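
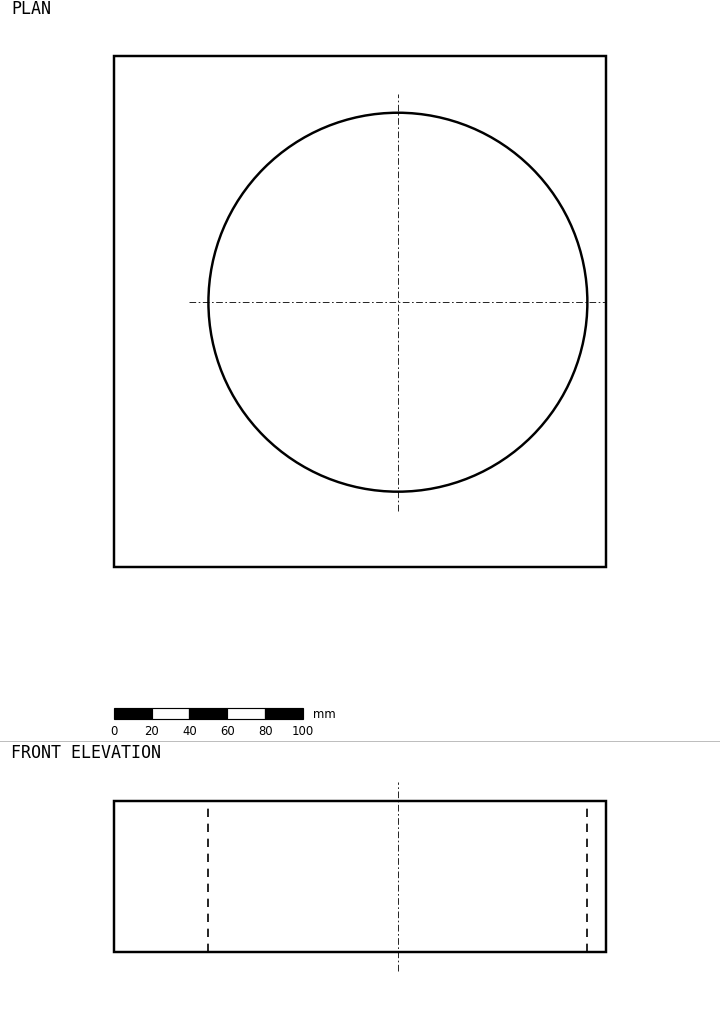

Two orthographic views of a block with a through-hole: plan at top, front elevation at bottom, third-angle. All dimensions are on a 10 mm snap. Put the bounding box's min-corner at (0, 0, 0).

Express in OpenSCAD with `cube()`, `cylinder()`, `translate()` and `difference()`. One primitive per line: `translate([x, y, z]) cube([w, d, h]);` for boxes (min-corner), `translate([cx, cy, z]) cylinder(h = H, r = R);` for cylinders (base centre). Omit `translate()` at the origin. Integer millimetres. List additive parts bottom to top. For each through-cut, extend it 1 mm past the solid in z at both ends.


difference() {
  cube([260, 270, 80]);
  translate([150, 140, -1]) cylinder(h = 82, r = 100);
}


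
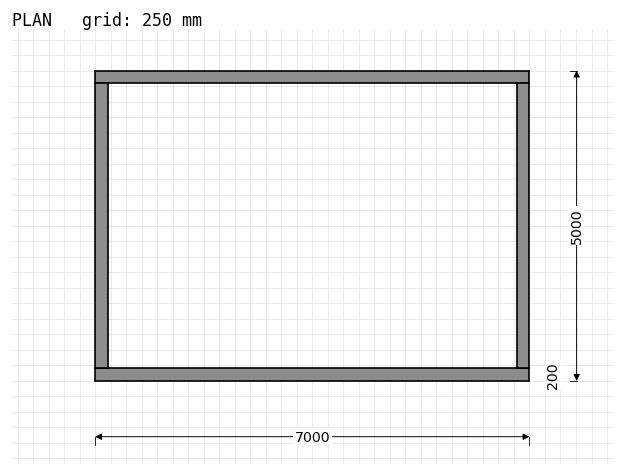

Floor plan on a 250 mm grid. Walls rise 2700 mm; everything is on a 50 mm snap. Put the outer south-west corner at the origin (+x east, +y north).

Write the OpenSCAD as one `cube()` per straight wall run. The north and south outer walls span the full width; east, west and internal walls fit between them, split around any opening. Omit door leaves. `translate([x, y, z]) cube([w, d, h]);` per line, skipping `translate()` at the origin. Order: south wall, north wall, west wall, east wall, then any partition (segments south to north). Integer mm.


cube([7000, 200, 2700]);
translate([0, 4800, 0]) cube([7000, 200, 2700]);
translate([0, 200, 0]) cube([200, 4600, 2700]);
translate([6800, 200, 0]) cube([200, 4600, 2700]);


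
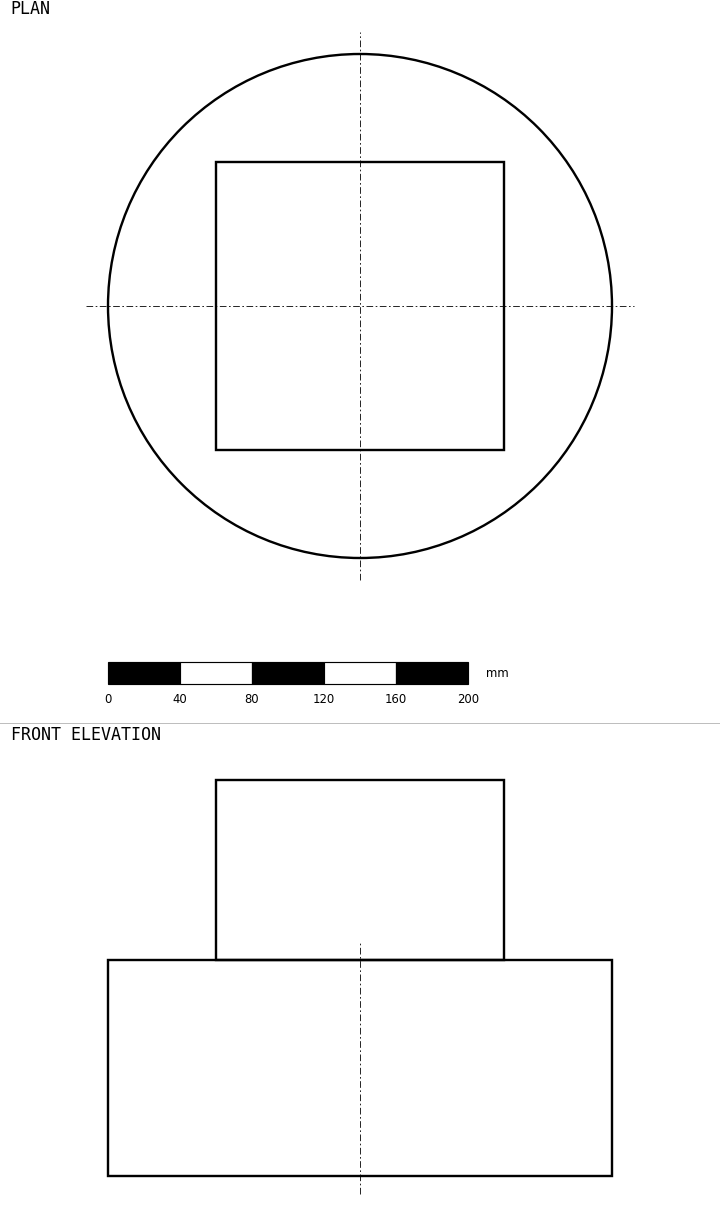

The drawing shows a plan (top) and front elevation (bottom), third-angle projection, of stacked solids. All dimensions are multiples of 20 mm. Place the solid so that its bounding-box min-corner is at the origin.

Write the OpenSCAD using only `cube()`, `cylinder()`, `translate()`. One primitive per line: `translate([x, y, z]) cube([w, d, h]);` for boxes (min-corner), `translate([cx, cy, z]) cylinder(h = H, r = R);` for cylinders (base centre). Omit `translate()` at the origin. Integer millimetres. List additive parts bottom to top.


translate([140, 140, 0]) cylinder(h = 120, r = 140);
translate([60, 60, 120]) cube([160, 160, 100]);


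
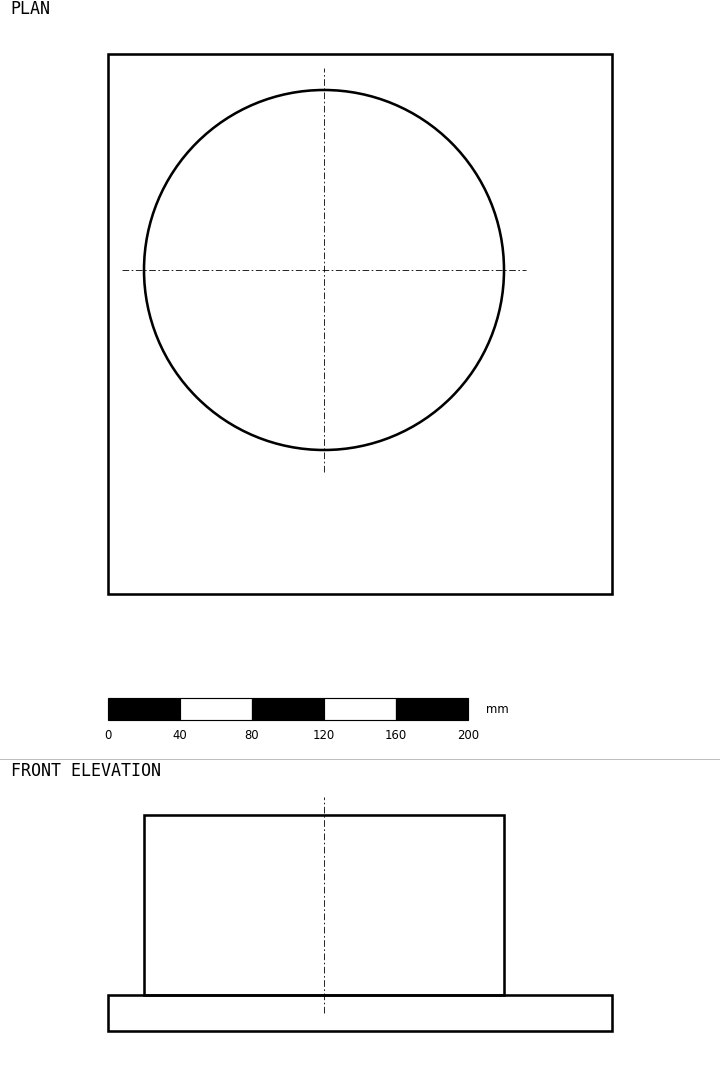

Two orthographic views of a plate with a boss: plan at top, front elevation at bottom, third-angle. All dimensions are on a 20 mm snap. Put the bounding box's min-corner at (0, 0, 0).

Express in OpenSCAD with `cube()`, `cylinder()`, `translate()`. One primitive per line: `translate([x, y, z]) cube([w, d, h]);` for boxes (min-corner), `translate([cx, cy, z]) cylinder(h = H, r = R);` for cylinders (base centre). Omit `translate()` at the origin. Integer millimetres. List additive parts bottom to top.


cube([280, 300, 20]);
translate([120, 180, 20]) cylinder(h = 100, r = 100);


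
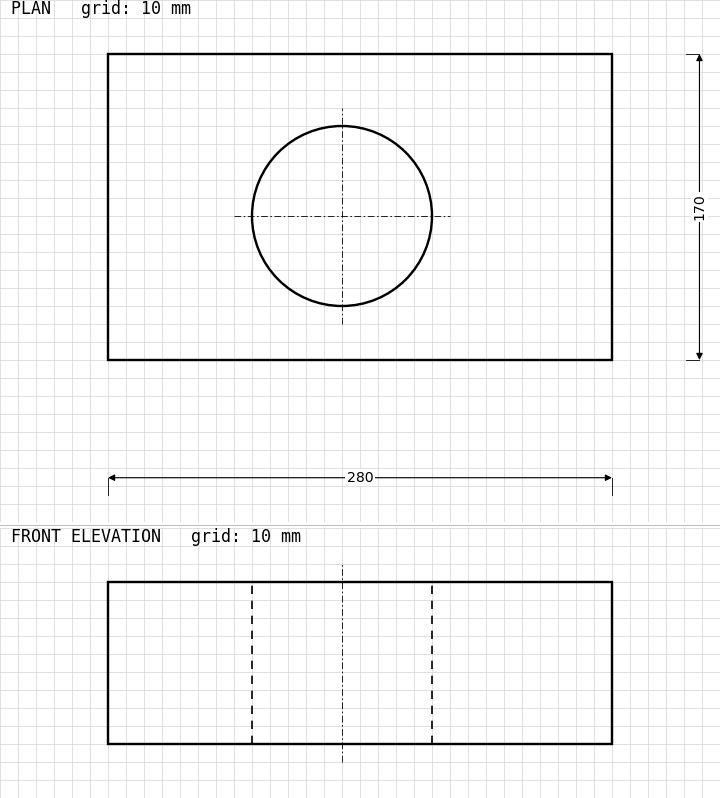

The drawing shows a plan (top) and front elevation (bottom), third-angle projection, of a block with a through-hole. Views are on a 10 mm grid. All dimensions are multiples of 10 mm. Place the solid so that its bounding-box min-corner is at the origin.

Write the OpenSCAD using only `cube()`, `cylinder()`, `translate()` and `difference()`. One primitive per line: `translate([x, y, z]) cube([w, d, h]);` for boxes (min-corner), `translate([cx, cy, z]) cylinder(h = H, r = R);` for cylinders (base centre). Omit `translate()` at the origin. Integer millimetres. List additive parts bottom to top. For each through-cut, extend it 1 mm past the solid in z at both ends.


difference() {
  cube([280, 170, 90]);
  translate([130, 80, -1]) cylinder(h = 92, r = 50);
}


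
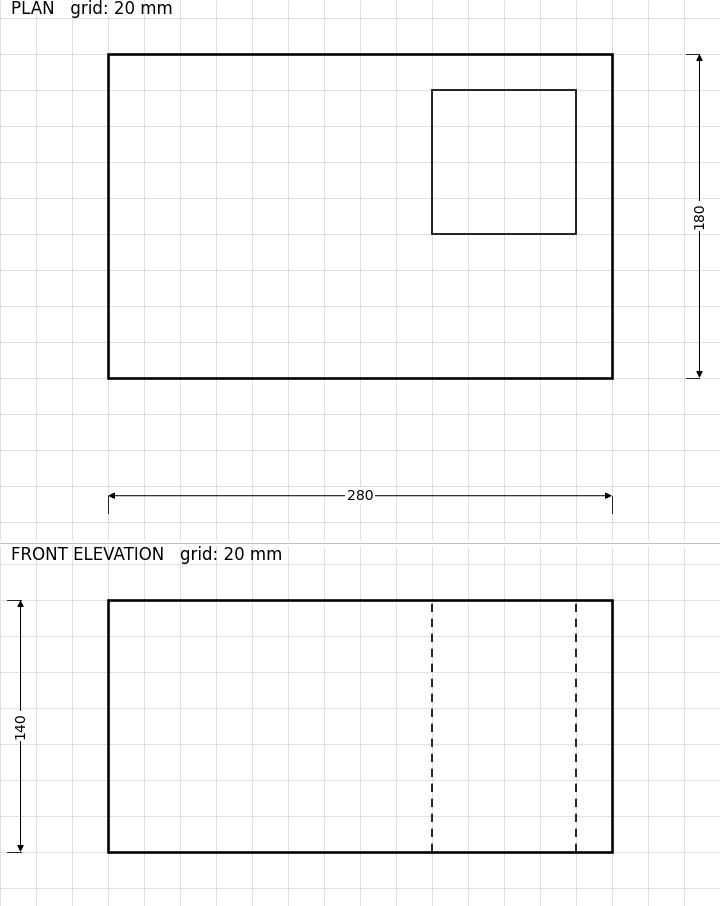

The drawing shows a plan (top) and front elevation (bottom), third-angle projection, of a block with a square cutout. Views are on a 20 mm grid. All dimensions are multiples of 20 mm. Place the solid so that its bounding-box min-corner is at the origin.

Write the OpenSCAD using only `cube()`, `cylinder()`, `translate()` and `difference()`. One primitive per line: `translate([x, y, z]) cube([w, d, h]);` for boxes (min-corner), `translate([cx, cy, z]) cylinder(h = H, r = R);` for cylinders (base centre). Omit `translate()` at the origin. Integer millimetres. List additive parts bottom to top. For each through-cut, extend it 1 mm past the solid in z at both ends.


difference() {
  cube([280, 180, 140]);
  translate([180, 80, -1]) cube([80, 80, 142]);
}


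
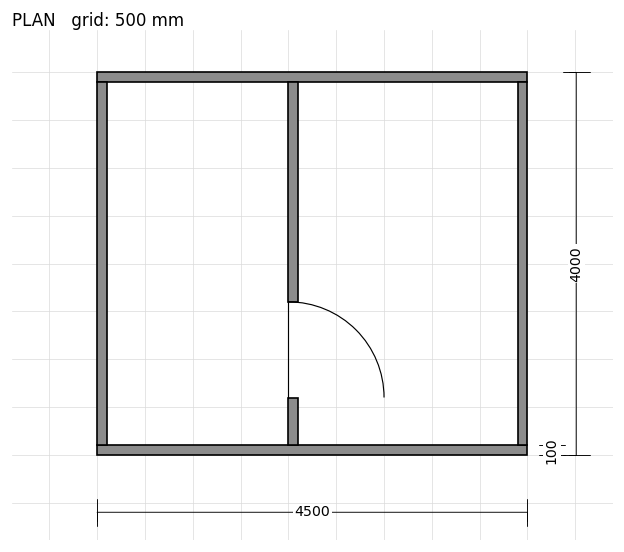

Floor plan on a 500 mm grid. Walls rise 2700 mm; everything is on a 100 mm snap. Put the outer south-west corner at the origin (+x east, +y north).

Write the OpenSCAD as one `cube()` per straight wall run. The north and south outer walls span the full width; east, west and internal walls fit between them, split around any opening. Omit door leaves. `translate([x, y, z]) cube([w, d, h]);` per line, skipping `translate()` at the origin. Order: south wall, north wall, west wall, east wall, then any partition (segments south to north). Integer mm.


cube([4500, 100, 2700]);
translate([0, 3900, 0]) cube([4500, 100, 2700]);
translate([0, 100, 0]) cube([100, 3800, 2700]);
translate([4400, 100, 0]) cube([100, 3800, 2700]);
translate([2000, 100, 0]) cube([100, 500, 2700]);
translate([2000, 1600, 0]) cube([100, 2300, 2700]);


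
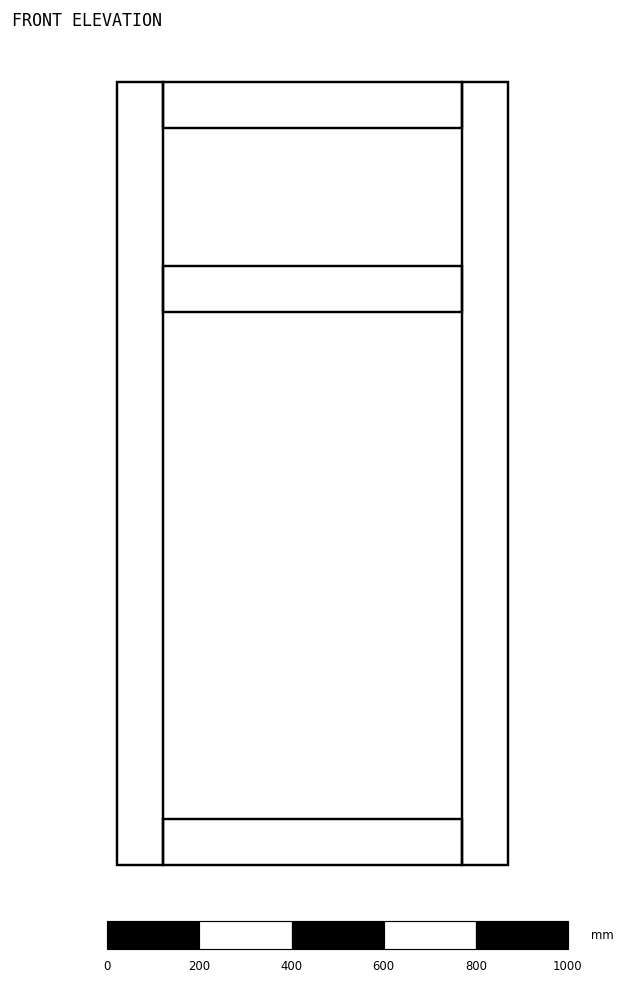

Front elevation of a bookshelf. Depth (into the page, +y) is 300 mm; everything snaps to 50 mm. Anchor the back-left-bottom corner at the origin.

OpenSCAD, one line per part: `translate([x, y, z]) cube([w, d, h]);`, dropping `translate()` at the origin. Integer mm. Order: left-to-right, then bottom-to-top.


cube([100, 300, 1700]);
translate([100, 0, 0]) cube([650, 300, 100]);
translate([100, 0, 1200]) cube([650, 300, 100]);
translate([100, 0, 1600]) cube([650, 300, 100]);
translate([750, 0, 0]) cube([100, 300, 1700]);


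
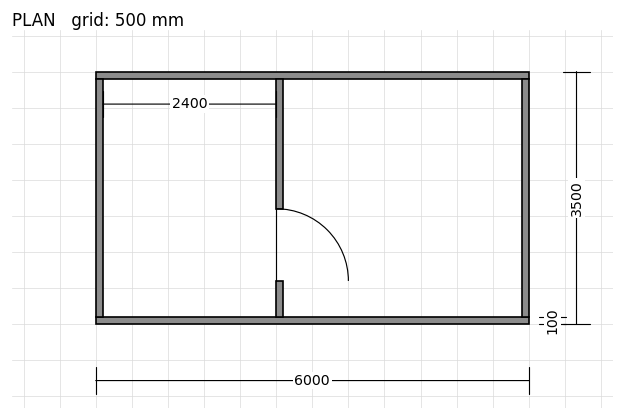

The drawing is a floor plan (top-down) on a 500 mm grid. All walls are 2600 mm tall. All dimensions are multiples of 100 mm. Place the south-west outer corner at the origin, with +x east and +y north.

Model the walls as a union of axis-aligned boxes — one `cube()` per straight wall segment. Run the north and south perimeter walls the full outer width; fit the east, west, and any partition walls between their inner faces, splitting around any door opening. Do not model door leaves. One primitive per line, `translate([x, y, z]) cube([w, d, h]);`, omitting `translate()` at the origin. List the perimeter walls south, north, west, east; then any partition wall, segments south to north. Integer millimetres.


cube([6000, 100, 2600]);
translate([0, 3400, 0]) cube([6000, 100, 2600]);
translate([0, 100, 0]) cube([100, 3300, 2600]);
translate([5900, 100, 0]) cube([100, 3300, 2600]);
translate([2500, 100, 0]) cube([100, 500, 2600]);
translate([2500, 1600, 0]) cube([100, 1800, 2600]);


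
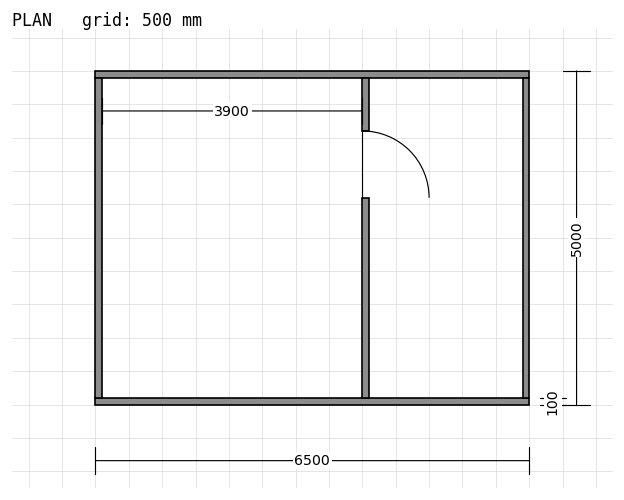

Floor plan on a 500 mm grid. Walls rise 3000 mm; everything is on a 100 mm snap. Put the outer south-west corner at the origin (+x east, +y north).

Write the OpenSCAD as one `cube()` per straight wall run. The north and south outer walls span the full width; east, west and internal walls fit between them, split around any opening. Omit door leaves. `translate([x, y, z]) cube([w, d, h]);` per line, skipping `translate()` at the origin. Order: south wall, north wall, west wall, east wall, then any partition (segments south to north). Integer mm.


cube([6500, 100, 3000]);
translate([0, 4900, 0]) cube([6500, 100, 3000]);
translate([0, 100, 0]) cube([100, 4800, 3000]);
translate([6400, 100, 0]) cube([100, 4800, 3000]);
translate([4000, 100, 0]) cube([100, 3000, 3000]);
translate([4000, 4100, 0]) cube([100, 800, 3000]);


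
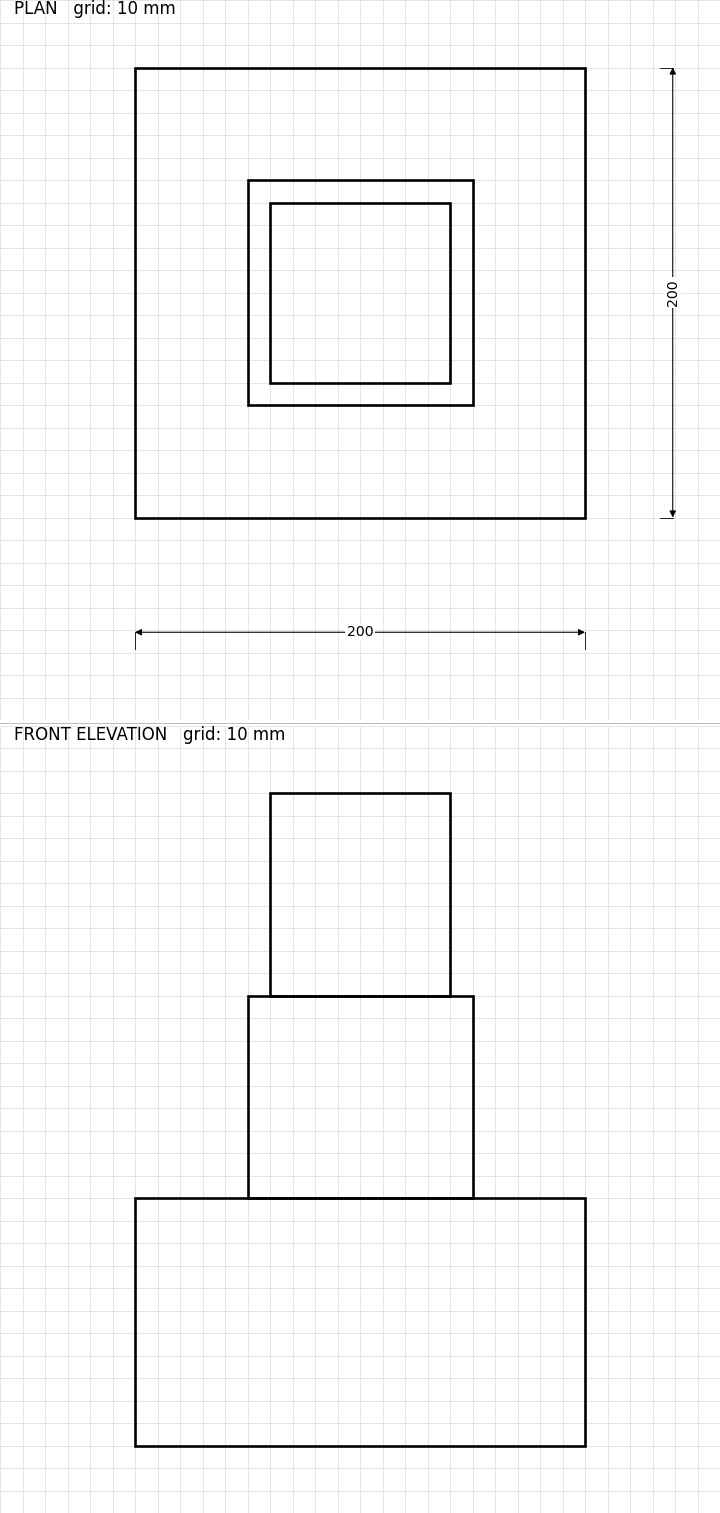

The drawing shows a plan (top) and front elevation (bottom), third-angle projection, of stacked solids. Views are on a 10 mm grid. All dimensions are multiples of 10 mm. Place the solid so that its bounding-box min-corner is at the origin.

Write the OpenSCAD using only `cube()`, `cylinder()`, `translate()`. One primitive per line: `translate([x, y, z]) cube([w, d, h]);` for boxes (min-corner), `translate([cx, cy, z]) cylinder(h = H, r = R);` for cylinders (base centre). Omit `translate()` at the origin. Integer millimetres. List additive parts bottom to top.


cube([200, 200, 110]);
translate([50, 50, 110]) cube([100, 100, 90]);
translate([60, 60, 200]) cube([80, 80, 90]);


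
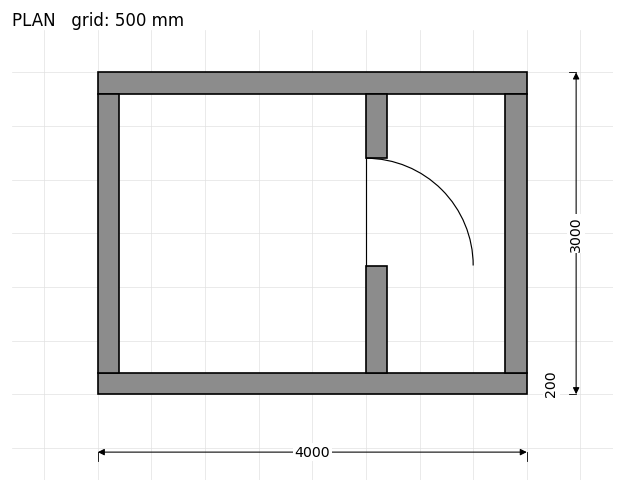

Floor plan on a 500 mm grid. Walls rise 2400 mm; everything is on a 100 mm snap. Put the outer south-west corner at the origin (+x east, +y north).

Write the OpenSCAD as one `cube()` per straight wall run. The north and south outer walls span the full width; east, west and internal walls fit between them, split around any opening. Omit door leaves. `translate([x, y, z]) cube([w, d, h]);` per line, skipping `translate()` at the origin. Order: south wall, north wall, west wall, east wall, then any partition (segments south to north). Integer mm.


cube([4000, 200, 2400]);
translate([0, 2800, 0]) cube([4000, 200, 2400]);
translate([0, 200, 0]) cube([200, 2600, 2400]);
translate([3800, 200, 0]) cube([200, 2600, 2400]);
translate([2500, 200, 0]) cube([200, 1000, 2400]);
translate([2500, 2200, 0]) cube([200, 600, 2400]);


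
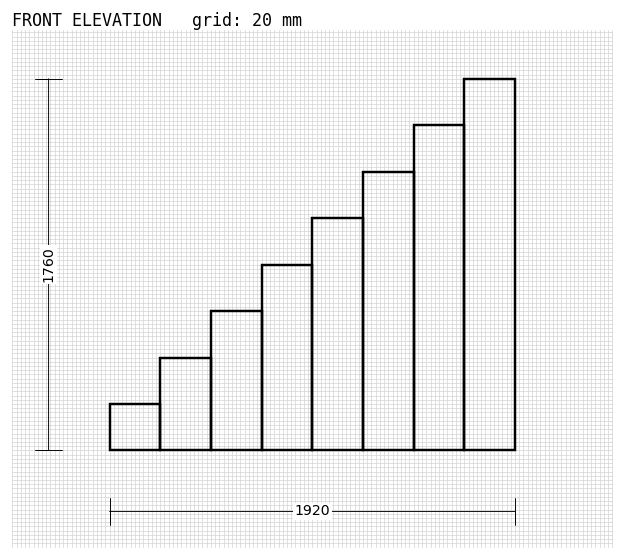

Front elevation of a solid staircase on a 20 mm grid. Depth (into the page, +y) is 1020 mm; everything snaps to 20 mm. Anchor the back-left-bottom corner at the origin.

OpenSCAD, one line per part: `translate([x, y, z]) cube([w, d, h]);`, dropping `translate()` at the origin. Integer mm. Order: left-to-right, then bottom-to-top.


cube([240, 1020, 220]);
translate([240, 0, 0]) cube([240, 1020, 440]);
translate([480, 0, 0]) cube([240, 1020, 660]);
translate([720, 0, 0]) cube([240, 1020, 880]);
translate([960, 0, 0]) cube([240, 1020, 1100]);
translate([1200, 0, 0]) cube([240, 1020, 1320]);
translate([1440, 0, 0]) cube([240, 1020, 1540]);
translate([1680, 0, 0]) cube([240, 1020, 1760]);


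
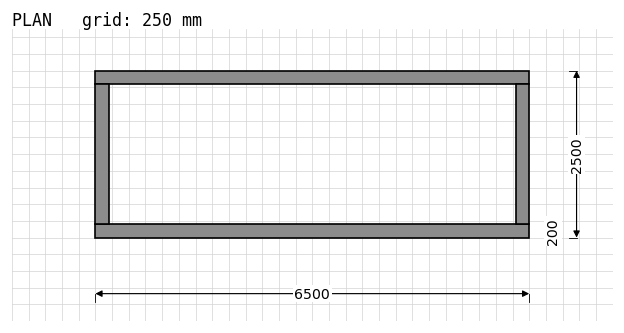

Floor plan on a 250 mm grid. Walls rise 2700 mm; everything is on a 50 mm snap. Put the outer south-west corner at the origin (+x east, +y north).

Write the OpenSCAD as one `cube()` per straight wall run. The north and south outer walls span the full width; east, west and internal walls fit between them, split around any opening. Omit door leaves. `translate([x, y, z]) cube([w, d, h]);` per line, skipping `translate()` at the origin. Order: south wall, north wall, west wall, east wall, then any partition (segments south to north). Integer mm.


cube([6500, 200, 2700]);
translate([0, 2300, 0]) cube([6500, 200, 2700]);
translate([0, 200, 0]) cube([200, 2100, 2700]);
translate([6300, 200, 0]) cube([200, 2100, 2700]);


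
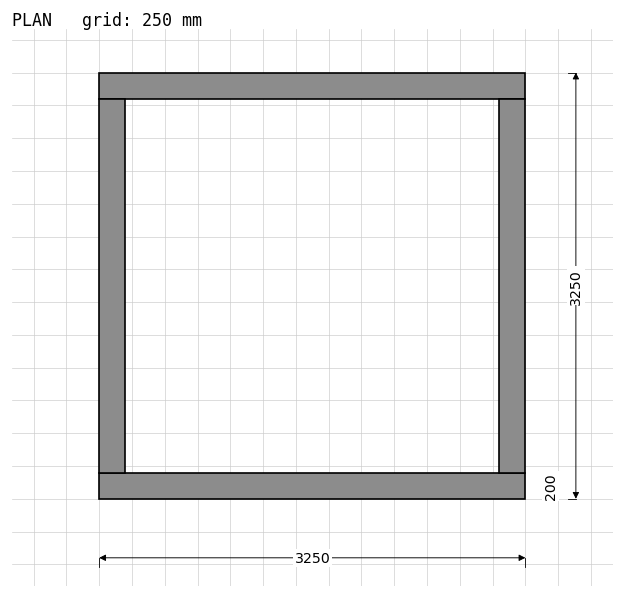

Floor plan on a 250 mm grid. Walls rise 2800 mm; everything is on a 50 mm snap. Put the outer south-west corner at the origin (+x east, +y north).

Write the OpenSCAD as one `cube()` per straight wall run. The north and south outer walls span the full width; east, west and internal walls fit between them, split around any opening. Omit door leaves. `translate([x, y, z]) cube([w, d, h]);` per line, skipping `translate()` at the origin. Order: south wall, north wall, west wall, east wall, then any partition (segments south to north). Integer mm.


cube([3250, 200, 2800]);
translate([0, 3050, 0]) cube([3250, 200, 2800]);
translate([0, 200, 0]) cube([200, 2850, 2800]);
translate([3050, 200, 0]) cube([200, 2850, 2800]);


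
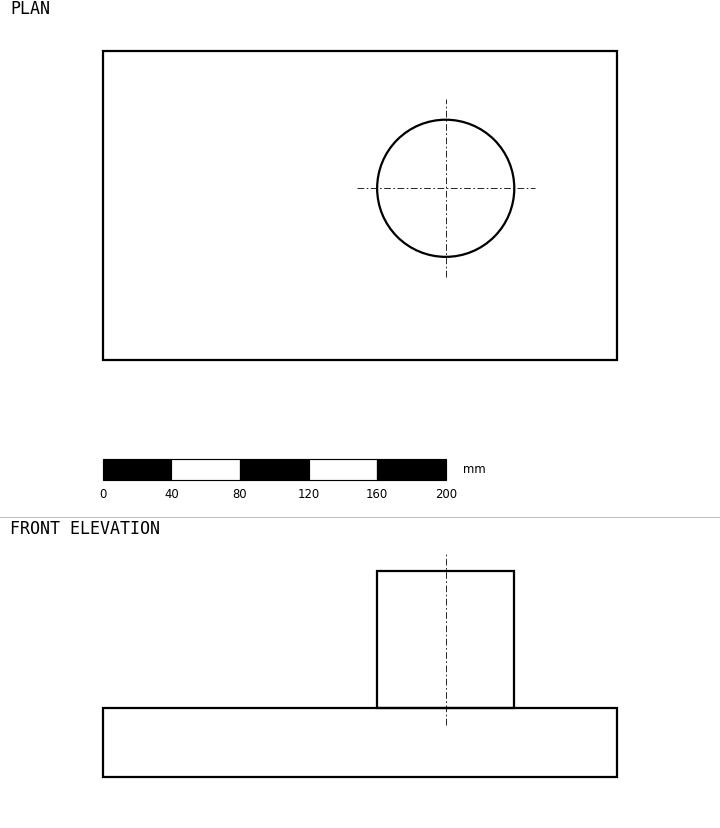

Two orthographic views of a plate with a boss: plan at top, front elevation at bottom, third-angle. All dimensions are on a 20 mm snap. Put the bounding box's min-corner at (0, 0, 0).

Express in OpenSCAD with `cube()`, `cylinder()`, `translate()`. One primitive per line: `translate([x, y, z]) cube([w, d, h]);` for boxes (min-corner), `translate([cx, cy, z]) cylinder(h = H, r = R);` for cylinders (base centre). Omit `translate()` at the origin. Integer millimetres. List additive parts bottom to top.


cube([300, 180, 40]);
translate([200, 100, 40]) cylinder(h = 80, r = 40);


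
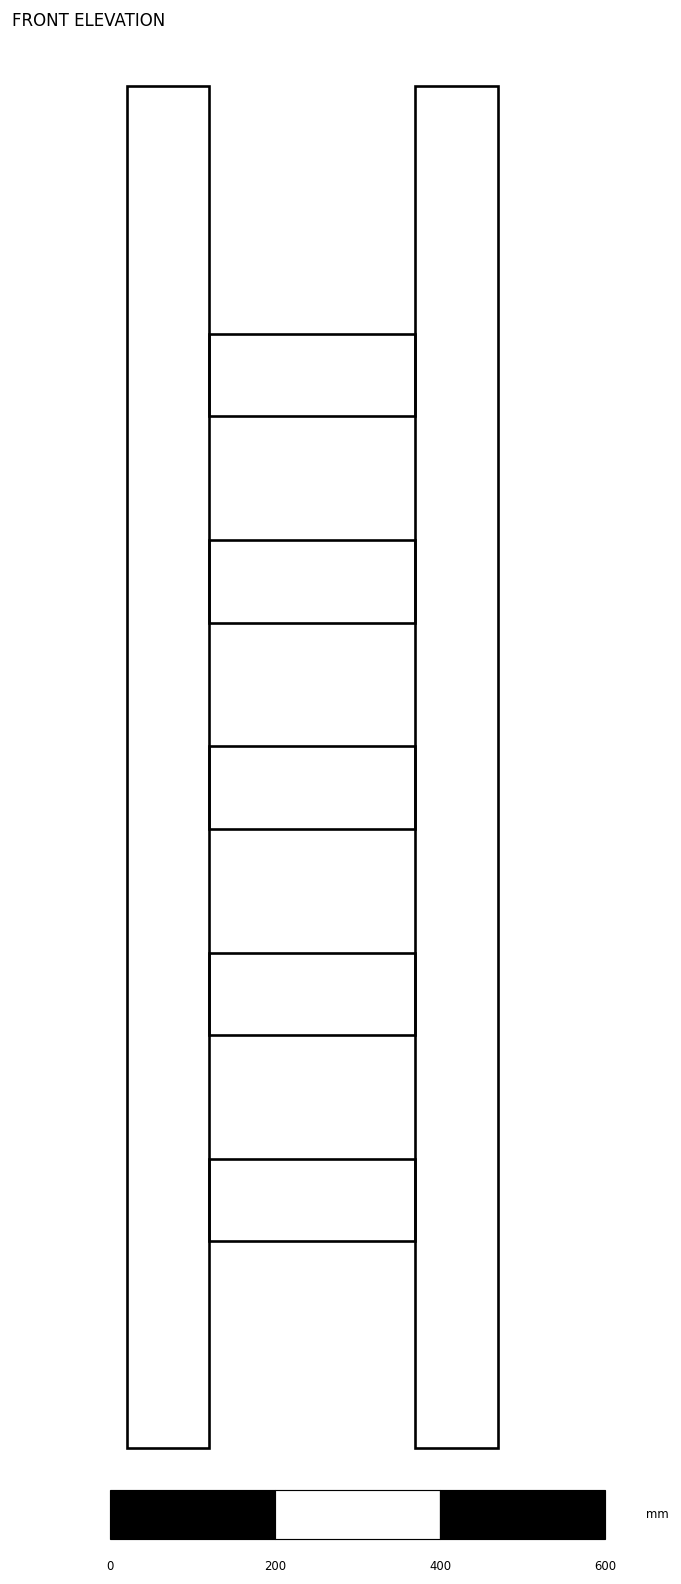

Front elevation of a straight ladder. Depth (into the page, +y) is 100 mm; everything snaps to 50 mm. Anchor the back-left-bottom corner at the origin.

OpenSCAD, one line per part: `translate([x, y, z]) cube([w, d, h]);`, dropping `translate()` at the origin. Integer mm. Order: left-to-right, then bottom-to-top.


cube([100, 100, 1650]);
translate([100, 0, 250]) cube([250, 100, 100]);
translate([100, 0, 500]) cube([250, 100, 100]);
translate([100, 0, 750]) cube([250, 100, 100]);
translate([100, 0, 1000]) cube([250, 100, 100]);
translate([100, 0, 1250]) cube([250, 100, 100]);
translate([350, 0, 0]) cube([100, 100, 1650]);


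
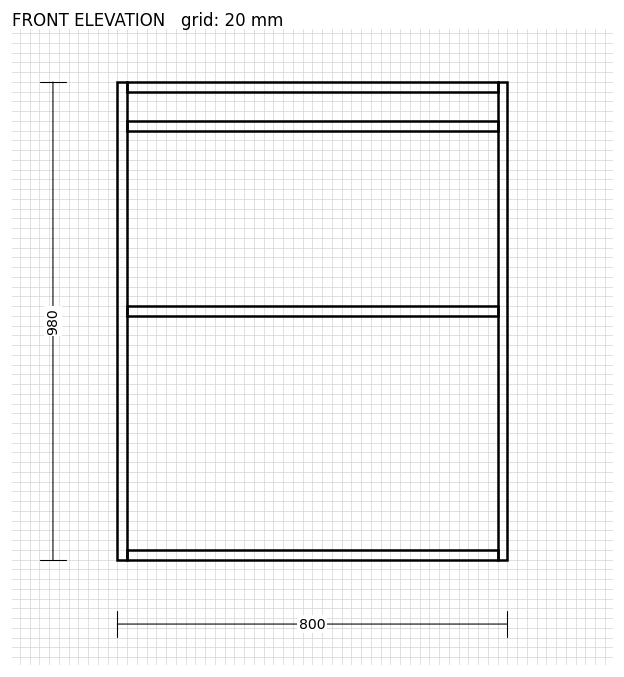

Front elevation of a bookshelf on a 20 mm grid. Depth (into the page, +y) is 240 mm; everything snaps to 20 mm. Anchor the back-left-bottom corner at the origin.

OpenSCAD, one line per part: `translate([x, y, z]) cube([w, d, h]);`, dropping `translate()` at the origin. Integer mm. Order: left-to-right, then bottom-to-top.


cube([20, 240, 980]);
translate([20, 0, 0]) cube([760, 240, 20]);
translate([20, 0, 500]) cube([760, 240, 20]);
translate([20, 0, 880]) cube([760, 240, 20]);
translate([20, 0, 960]) cube([760, 240, 20]);
translate([780, 0, 0]) cube([20, 240, 980]);


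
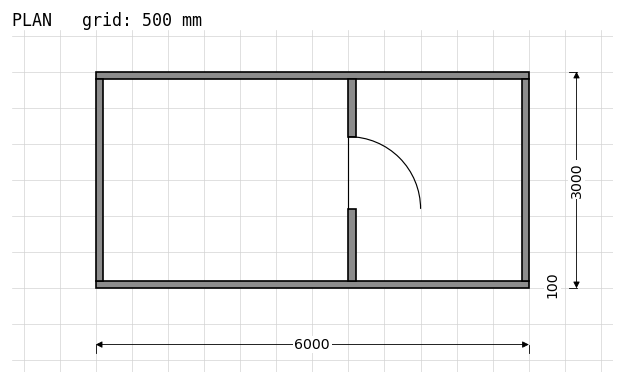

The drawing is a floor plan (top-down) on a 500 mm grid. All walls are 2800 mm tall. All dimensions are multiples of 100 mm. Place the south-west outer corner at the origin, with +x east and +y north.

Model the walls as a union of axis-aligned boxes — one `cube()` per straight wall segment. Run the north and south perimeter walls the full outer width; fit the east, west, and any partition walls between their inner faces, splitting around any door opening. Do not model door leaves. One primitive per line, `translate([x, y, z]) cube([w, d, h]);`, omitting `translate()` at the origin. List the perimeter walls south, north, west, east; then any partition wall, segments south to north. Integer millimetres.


cube([6000, 100, 2800]);
translate([0, 2900, 0]) cube([6000, 100, 2800]);
translate([0, 100, 0]) cube([100, 2800, 2800]);
translate([5900, 100, 0]) cube([100, 2800, 2800]);
translate([3500, 100, 0]) cube([100, 1000, 2800]);
translate([3500, 2100, 0]) cube([100, 800, 2800]);


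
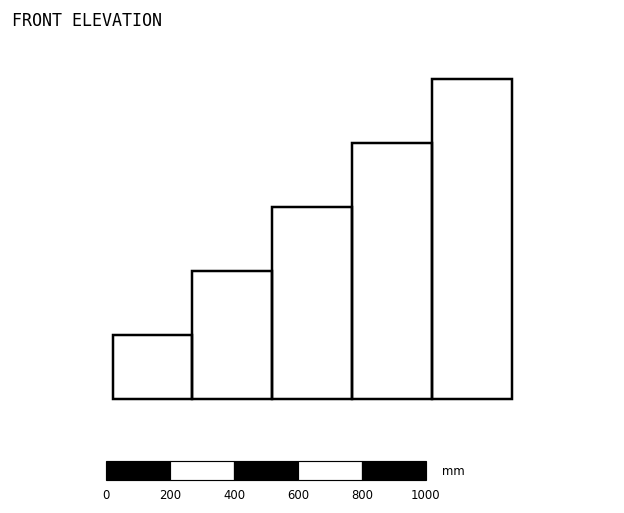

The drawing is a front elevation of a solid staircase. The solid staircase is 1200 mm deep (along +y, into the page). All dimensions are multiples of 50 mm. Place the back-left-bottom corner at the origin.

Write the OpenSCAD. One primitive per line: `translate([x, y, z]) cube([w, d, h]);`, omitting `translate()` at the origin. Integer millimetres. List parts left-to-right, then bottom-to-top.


cube([250, 1200, 200]);
translate([250, 0, 0]) cube([250, 1200, 400]);
translate([500, 0, 0]) cube([250, 1200, 600]);
translate([750, 0, 0]) cube([250, 1200, 800]);
translate([1000, 0, 0]) cube([250, 1200, 1000]);


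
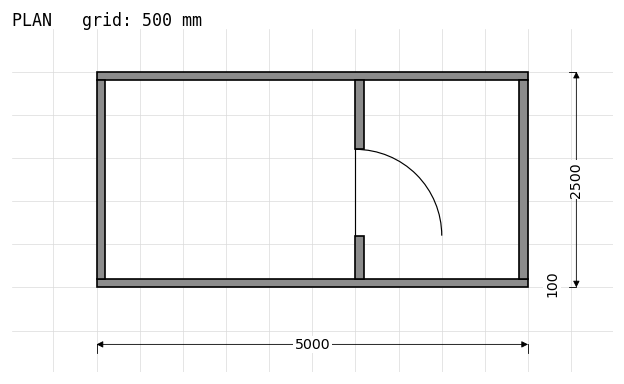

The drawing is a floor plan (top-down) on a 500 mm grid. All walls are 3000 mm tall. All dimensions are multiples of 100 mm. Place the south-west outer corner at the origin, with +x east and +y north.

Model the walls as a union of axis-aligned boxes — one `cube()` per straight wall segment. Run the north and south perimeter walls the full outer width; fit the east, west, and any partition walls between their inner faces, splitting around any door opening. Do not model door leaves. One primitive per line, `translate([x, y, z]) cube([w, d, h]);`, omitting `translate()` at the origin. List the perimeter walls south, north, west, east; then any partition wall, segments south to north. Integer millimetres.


cube([5000, 100, 3000]);
translate([0, 2400, 0]) cube([5000, 100, 3000]);
translate([0, 100, 0]) cube([100, 2300, 3000]);
translate([4900, 100, 0]) cube([100, 2300, 3000]);
translate([3000, 100, 0]) cube([100, 500, 3000]);
translate([3000, 1600, 0]) cube([100, 800, 3000]);


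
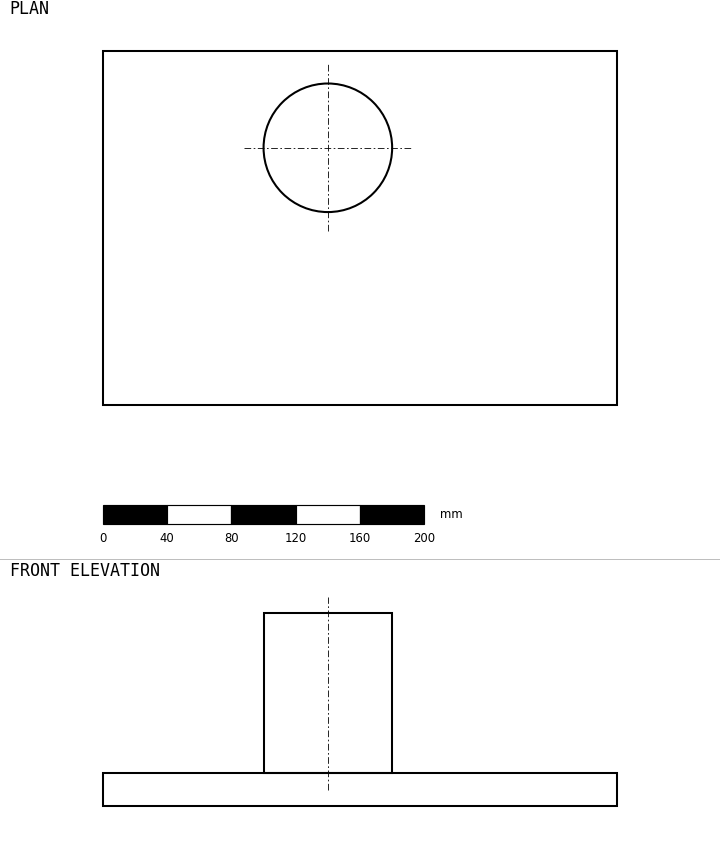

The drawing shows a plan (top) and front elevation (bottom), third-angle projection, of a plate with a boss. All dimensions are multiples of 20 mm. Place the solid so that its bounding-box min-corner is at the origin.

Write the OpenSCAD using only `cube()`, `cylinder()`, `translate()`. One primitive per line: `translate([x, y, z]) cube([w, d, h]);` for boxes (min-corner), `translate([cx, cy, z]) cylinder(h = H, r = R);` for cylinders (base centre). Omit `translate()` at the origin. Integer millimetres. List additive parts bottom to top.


cube([320, 220, 20]);
translate([140, 160, 20]) cylinder(h = 100, r = 40);


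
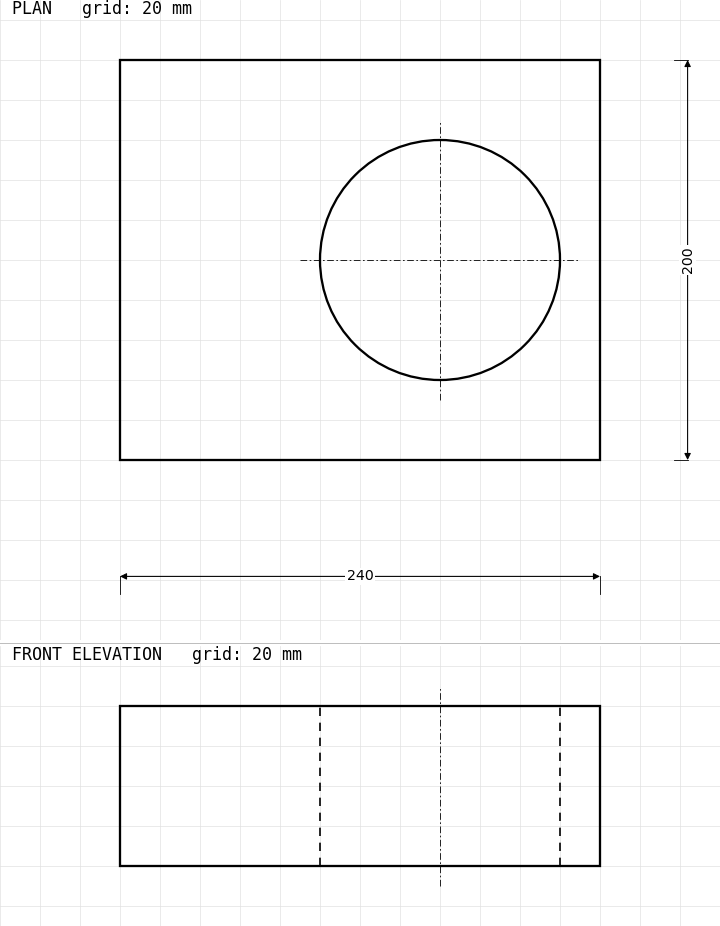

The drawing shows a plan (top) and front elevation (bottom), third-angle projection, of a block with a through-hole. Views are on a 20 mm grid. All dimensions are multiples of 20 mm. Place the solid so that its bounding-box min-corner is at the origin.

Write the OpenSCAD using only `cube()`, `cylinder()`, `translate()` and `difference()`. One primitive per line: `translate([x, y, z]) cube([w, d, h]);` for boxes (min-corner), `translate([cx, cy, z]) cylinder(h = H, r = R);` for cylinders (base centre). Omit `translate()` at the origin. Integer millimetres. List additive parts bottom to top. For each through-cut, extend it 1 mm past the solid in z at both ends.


difference() {
  cube([240, 200, 80]);
  translate([160, 100, -1]) cylinder(h = 82, r = 60);
}


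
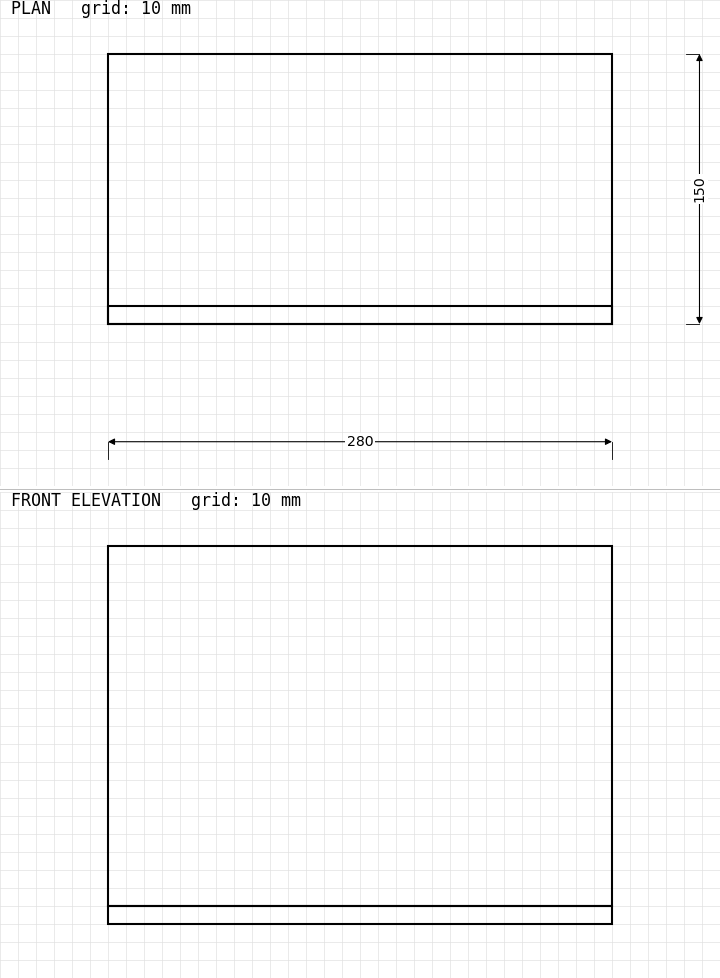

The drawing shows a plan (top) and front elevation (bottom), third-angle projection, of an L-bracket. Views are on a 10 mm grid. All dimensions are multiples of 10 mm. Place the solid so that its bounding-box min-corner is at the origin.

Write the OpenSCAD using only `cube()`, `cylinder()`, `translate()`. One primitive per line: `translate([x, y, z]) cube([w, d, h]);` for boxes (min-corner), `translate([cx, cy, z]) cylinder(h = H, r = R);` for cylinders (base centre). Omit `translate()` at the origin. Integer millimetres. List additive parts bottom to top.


cube([280, 150, 10]);
translate([0, 0, 10]) cube([280, 10, 200]);


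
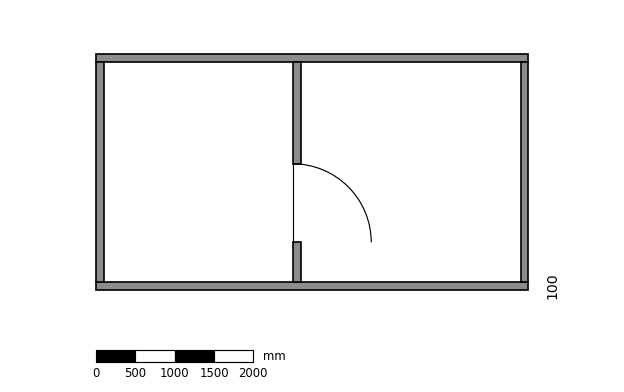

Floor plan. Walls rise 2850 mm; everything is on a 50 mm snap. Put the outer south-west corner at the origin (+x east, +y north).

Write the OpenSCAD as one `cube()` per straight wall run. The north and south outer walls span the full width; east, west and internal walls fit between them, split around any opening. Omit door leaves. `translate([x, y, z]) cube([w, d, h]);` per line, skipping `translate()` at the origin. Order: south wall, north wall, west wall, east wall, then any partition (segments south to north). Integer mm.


cube([5500, 100, 2850]);
translate([0, 2900, 0]) cube([5500, 100, 2850]);
translate([0, 100, 0]) cube([100, 2800, 2850]);
translate([5400, 100, 0]) cube([100, 2800, 2850]);
translate([2500, 100, 0]) cube([100, 500, 2850]);
translate([2500, 1600, 0]) cube([100, 1300, 2850]);


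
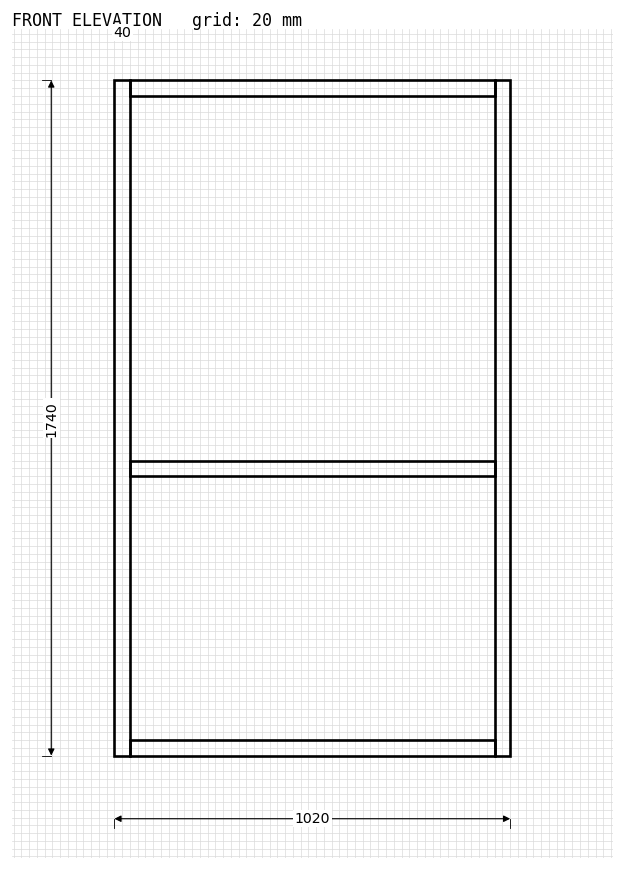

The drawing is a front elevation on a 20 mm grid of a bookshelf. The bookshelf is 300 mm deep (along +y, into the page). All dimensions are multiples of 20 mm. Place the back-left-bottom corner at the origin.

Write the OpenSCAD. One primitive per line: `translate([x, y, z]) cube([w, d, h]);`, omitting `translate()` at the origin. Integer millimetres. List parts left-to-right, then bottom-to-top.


cube([40, 300, 1740]);
translate([40, 0, 0]) cube([940, 300, 40]);
translate([40, 0, 720]) cube([940, 300, 40]);
translate([40, 0, 1700]) cube([940, 300, 40]);
translate([980, 0, 0]) cube([40, 300, 1740]);


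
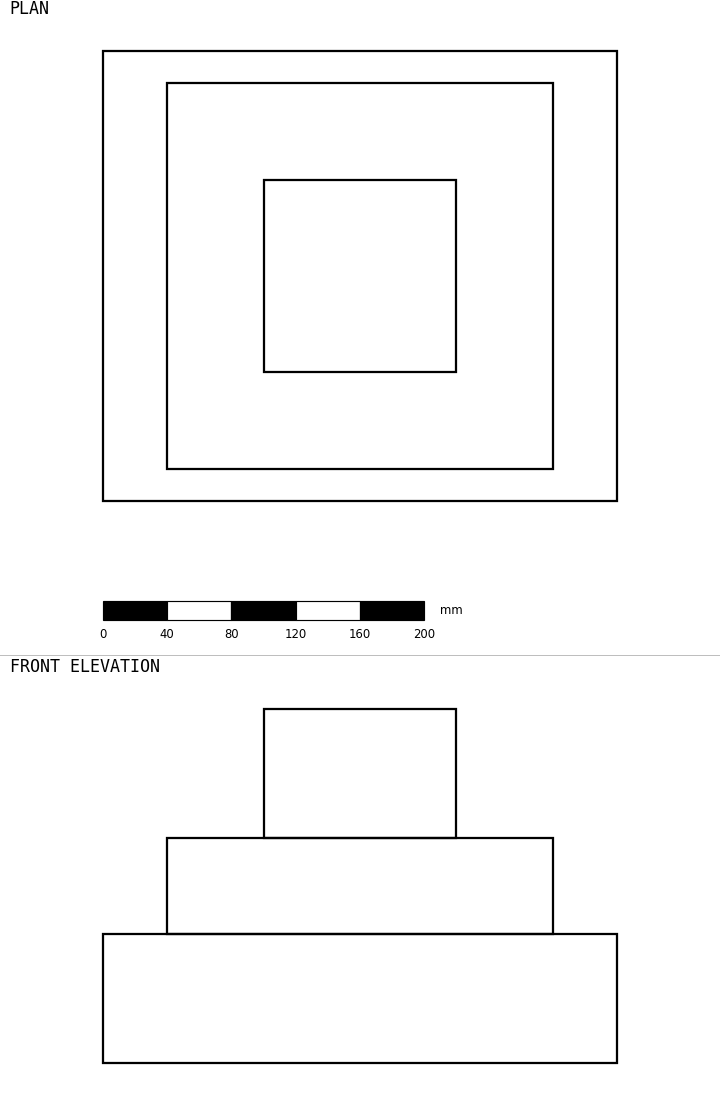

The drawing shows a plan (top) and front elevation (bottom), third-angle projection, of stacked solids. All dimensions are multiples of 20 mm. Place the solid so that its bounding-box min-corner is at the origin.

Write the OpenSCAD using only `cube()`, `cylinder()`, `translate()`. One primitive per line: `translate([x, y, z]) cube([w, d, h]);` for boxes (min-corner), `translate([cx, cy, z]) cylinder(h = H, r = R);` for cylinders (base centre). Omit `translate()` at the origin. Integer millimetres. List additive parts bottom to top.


cube([320, 280, 80]);
translate([40, 20, 80]) cube([240, 240, 60]);
translate([100, 80, 140]) cube([120, 120, 80]);


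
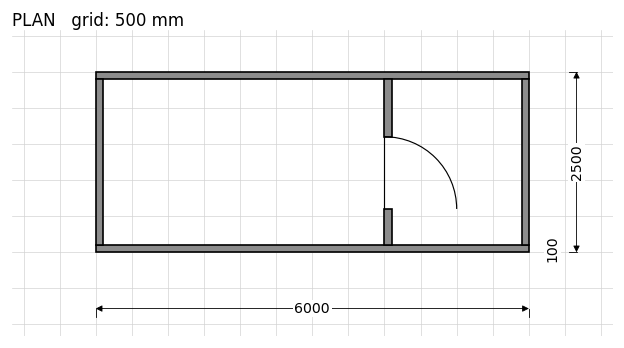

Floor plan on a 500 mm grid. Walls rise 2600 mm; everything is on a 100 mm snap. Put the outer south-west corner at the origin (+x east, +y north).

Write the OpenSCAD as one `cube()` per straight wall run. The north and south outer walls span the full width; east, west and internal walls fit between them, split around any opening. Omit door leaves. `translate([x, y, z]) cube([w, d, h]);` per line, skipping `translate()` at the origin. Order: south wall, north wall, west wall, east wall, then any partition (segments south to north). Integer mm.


cube([6000, 100, 2600]);
translate([0, 2400, 0]) cube([6000, 100, 2600]);
translate([0, 100, 0]) cube([100, 2300, 2600]);
translate([5900, 100, 0]) cube([100, 2300, 2600]);
translate([4000, 100, 0]) cube([100, 500, 2600]);
translate([4000, 1600, 0]) cube([100, 800, 2600]);


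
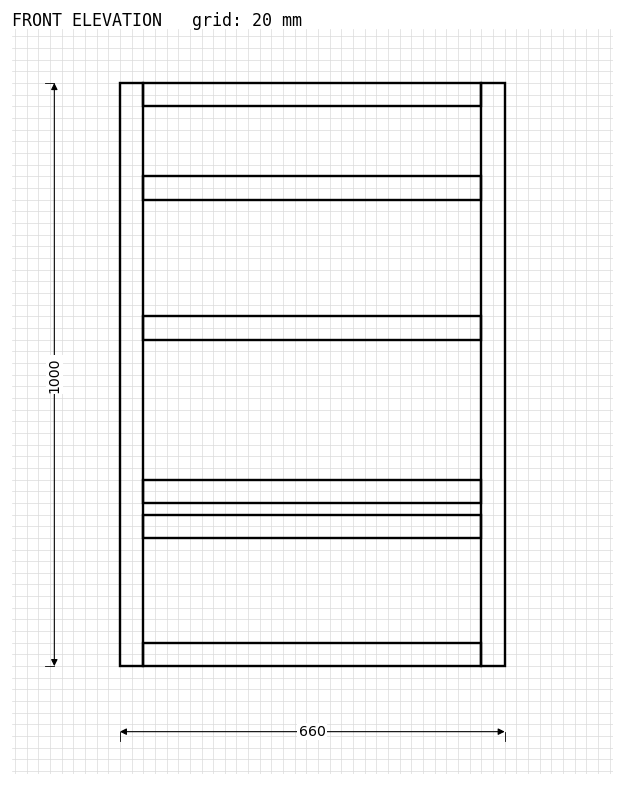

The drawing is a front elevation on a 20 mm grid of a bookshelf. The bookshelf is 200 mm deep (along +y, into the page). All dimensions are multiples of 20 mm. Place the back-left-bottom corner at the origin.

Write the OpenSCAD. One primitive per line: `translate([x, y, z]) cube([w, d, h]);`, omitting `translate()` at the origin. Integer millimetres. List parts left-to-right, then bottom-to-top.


cube([40, 200, 1000]);
translate([40, 0, 0]) cube([580, 200, 40]);
translate([40, 0, 220]) cube([580, 200, 40]);
translate([40, 0, 280]) cube([580, 200, 40]);
translate([40, 0, 560]) cube([580, 200, 40]);
translate([40, 0, 800]) cube([580, 200, 40]);
translate([40, 0, 960]) cube([580, 200, 40]);
translate([620, 0, 0]) cube([40, 200, 1000]);


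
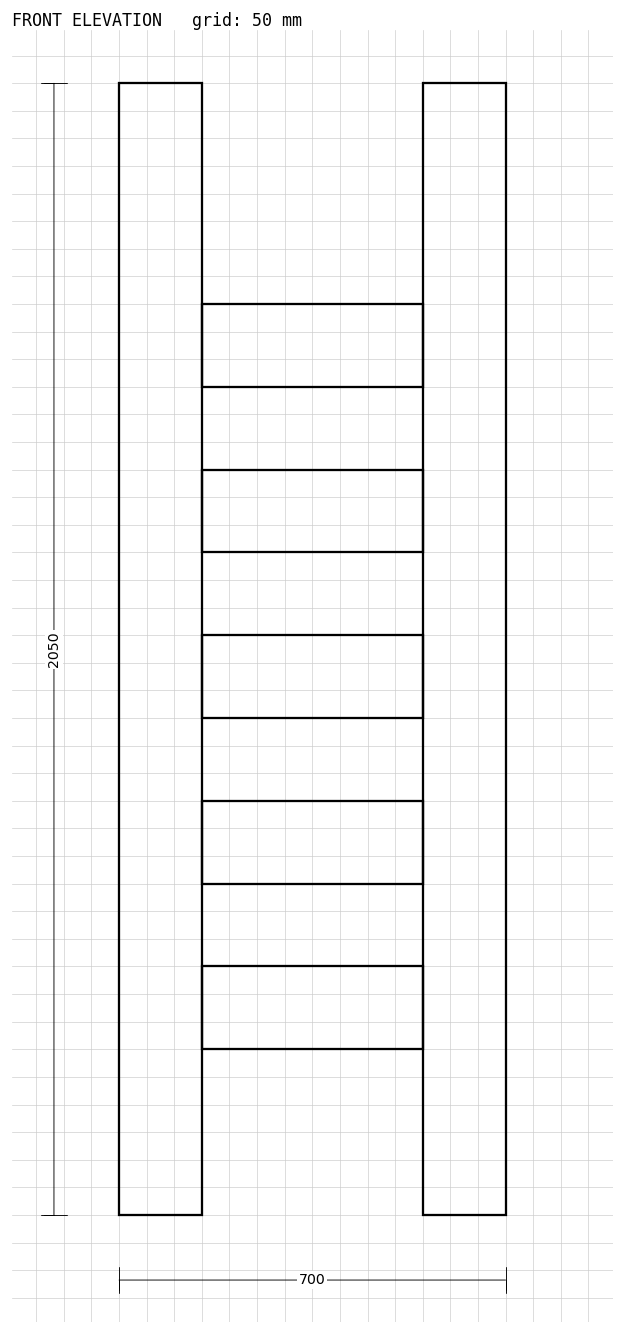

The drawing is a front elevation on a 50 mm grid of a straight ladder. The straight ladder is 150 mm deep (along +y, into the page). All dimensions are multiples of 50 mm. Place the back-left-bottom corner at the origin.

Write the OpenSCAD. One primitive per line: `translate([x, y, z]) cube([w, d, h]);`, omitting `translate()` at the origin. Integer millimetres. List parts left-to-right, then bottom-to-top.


cube([150, 150, 2050]);
translate([150, 0, 300]) cube([400, 150, 150]);
translate([150, 0, 600]) cube([400, 150, 150]);
translate([150, 0, 900]) cube([400, 150, 150]);
translate([150, 0, 1200]) cube([400, 150, 150]);
translate([150, 0, 1500]) cube([400, 150, 150]);
translate([550, 0, 0]) cube([150, 150, 2050]);


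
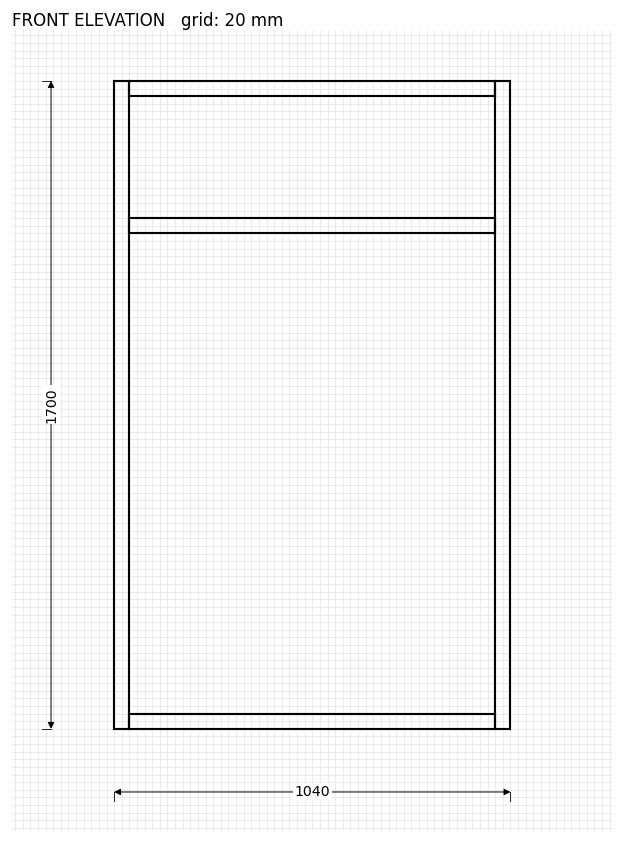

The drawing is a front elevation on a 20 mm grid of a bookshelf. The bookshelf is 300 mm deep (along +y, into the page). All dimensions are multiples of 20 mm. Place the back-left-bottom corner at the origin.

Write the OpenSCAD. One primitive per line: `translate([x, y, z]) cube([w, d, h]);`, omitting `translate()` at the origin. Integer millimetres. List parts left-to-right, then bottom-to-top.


cube([40, 300, 1700]);
translate([40, 0, 0]) cube([960, 300, 40]);
translate([40, 0, 1300]) cube([960, 300, 40]);
translate([40, 0, 1660]) cube([960, 300, 40]);
translate([1000, 0, 0]) cube([40, 300, 1700]);


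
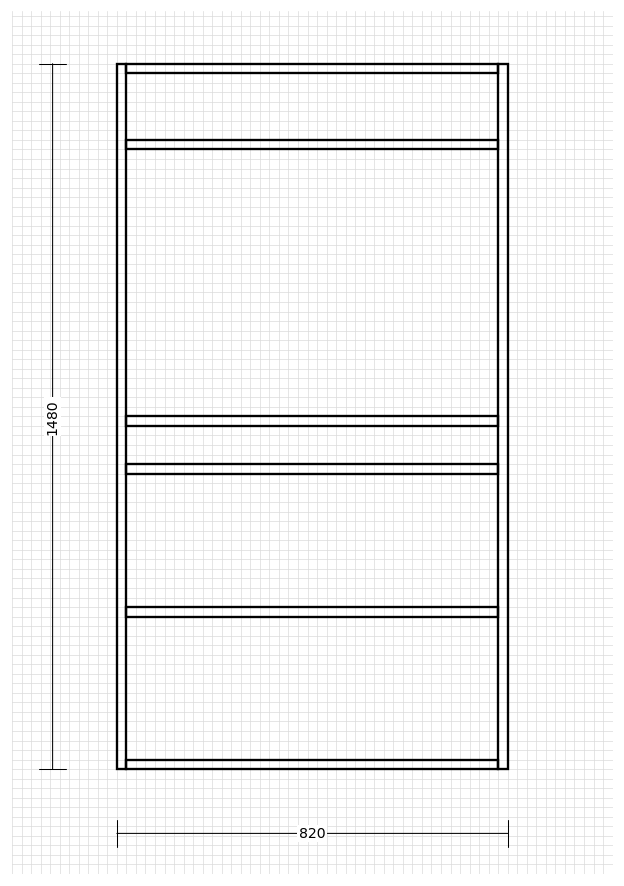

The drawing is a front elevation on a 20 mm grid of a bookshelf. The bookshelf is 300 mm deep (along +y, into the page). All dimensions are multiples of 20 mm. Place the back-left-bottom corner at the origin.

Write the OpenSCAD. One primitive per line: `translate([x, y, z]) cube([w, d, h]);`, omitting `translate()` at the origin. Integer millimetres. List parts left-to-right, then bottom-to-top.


cube([20, 300, 1480]);
translate([20, 0, 0]) cube([780, 300, 20]);
translate([20, 0, 320]) cube([780, 300, 20]);
translate([20, 0, 620]) cube([780, 300, 20]);
translate([20, 0, 720]) cube([780, 300, 20]);
translate([20, 0, 1300]) cube([780, 300, 20]);
translate([20, 0, 1460]) cube([780, 300, 20]);
translate([800, 0, 0]) cube([20, 300, 1480]);


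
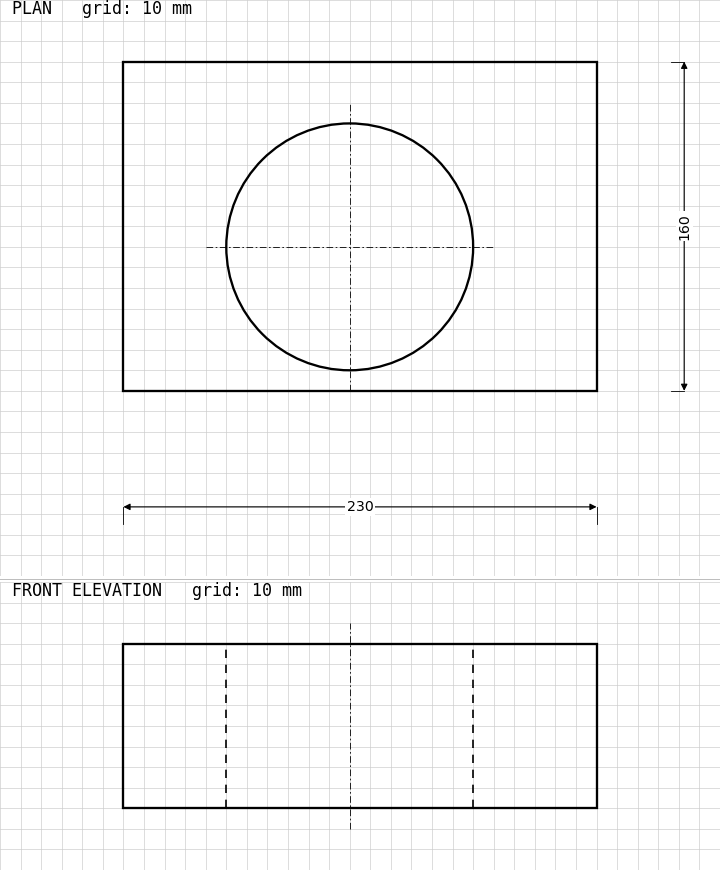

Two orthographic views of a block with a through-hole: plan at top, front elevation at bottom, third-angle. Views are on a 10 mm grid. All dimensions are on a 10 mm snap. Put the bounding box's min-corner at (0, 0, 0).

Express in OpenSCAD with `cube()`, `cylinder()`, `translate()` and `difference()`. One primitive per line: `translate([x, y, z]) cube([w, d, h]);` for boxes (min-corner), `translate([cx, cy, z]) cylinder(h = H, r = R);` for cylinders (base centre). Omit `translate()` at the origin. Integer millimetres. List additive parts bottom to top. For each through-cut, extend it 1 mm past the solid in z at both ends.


difference() {
  cube([230, 160, 80]);
  translate([110, 70, -1]) cylinder(h = 82, r = 60);
}


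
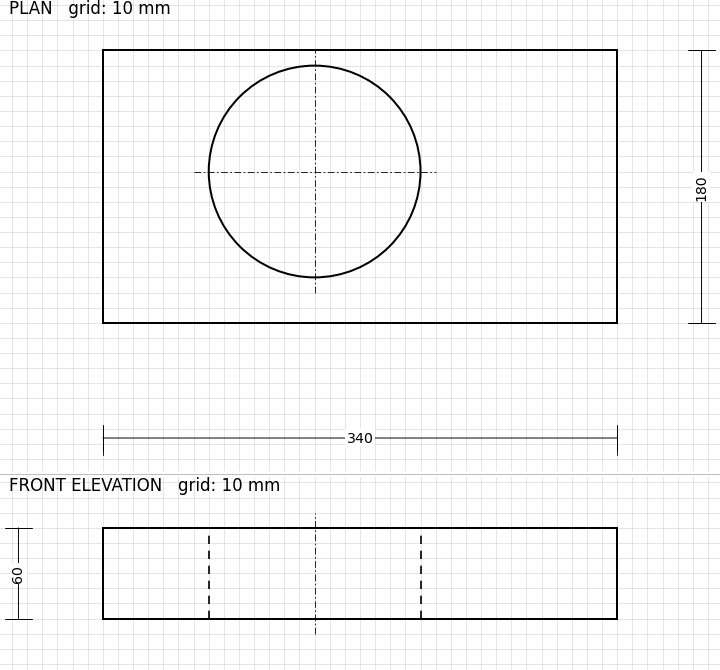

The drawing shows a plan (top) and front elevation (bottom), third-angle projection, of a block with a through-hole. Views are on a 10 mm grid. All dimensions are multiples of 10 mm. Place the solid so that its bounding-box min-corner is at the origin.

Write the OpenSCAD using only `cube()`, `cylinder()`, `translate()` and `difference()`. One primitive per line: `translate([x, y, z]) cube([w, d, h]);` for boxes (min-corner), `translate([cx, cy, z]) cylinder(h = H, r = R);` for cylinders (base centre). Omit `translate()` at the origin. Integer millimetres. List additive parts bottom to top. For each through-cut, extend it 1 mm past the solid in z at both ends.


difference() {
  cube([340, 180, 60]);
  translate([140, 100, -1]) cylinder(h = 62, r = 70);
}


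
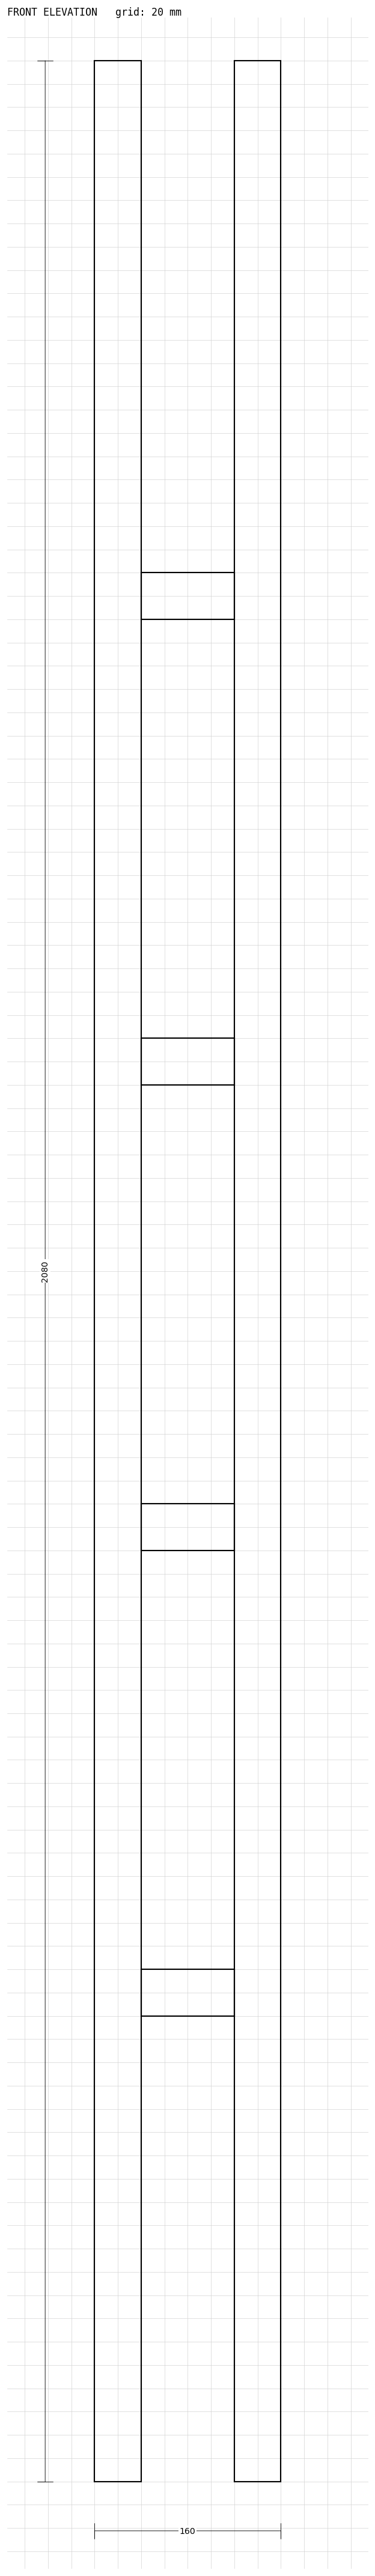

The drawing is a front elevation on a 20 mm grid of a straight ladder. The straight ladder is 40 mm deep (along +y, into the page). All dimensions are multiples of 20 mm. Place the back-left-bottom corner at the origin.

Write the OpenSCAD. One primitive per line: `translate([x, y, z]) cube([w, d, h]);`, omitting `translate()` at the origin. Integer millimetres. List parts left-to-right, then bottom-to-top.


cube([40, 40, 2080]);
translate([40, 0, 400]) cube([80, 40, 40]);
translate([40, 0, 800]) cube([80, 40, 40]);
translate([40, 0, 1200]) cube([80, 40, 40]);
translate([40, 0, 1600]) cube([80, 40, 40]);
translate([120, 0, 0]) cube([40, 40, 2080]);


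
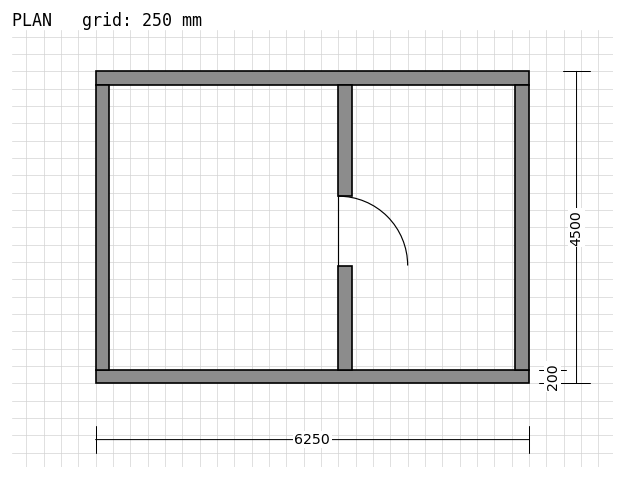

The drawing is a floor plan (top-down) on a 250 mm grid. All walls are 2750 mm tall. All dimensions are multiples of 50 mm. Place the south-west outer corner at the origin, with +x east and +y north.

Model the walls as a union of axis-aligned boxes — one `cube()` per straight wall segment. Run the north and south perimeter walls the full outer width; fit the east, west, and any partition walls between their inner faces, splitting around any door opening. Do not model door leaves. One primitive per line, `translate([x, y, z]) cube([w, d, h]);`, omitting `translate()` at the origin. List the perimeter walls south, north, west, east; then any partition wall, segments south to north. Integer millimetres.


cube([6250, 200, 2750]);
translate([0, 4300, 0]) cube([6250, 200, 2750]);
translate([0, 200, 0]) cube([200, 4100, 2750]);
translate([6050, 200, 0]) cube([200, 4100, 2750]);
translate([3500, 200, 0]) cube([200, 1500, 2750]);
translate([3500, 2700, 0]) cube([200, 1600, 2750]);


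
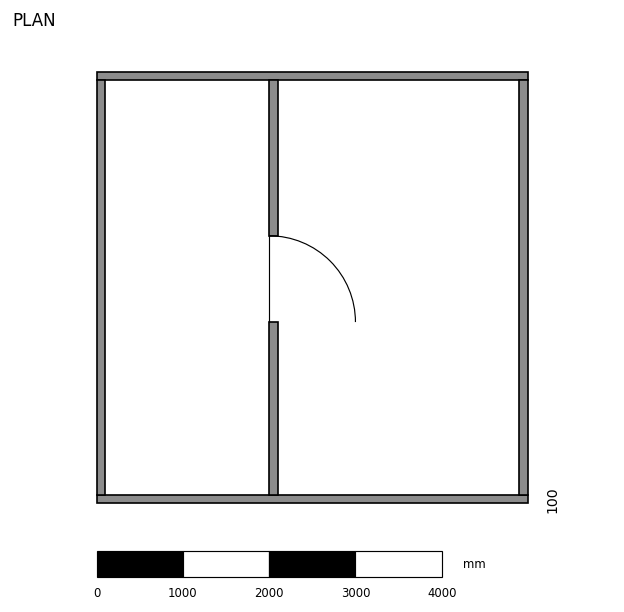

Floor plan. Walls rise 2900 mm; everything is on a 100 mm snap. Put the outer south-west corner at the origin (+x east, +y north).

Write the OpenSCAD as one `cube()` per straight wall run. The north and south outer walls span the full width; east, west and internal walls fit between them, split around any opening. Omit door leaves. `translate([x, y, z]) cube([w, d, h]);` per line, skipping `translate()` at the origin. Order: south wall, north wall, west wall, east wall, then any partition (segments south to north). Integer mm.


cube([5000, 100, 2900]);
translate([0, 4900, 0]) cube([5000, 100, 2900]);
translate([0, 100, 0]) cube([100, 4800, 2900]);
translate([4900, 100, 0]) cube([100, 4800, 2900]);
translate([2000, 100, 0]) cube([100, 2000, 2900]);
translate([2000, 3100, 0]) cube([100, 1800, 2900]);


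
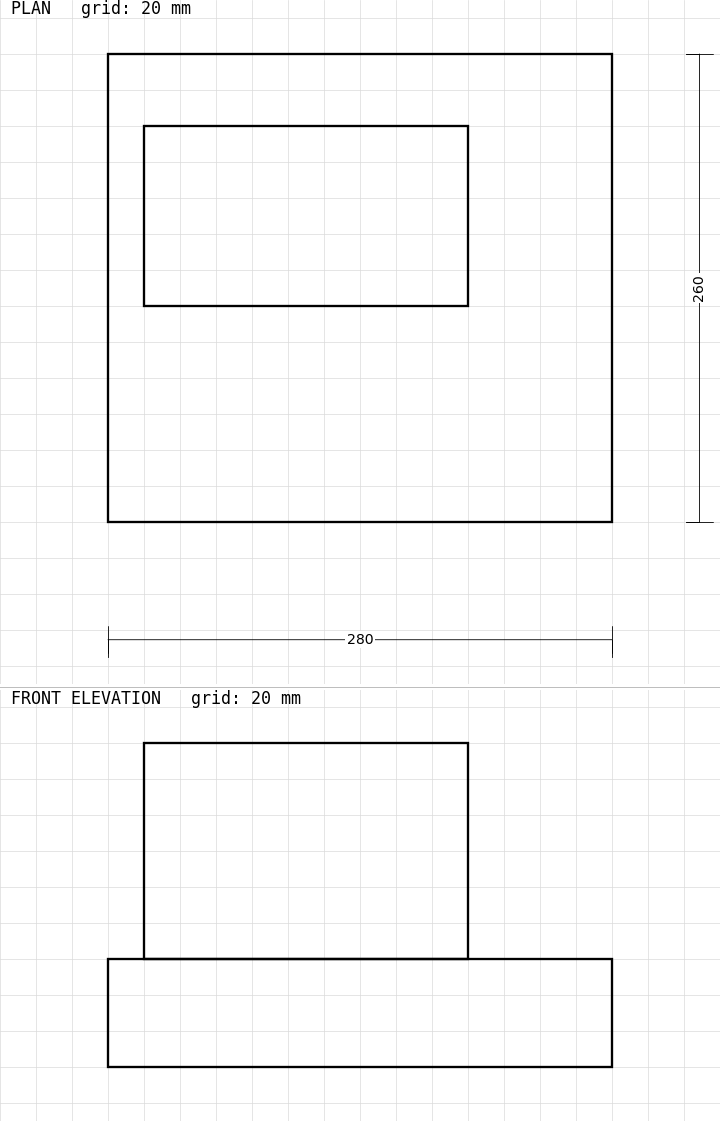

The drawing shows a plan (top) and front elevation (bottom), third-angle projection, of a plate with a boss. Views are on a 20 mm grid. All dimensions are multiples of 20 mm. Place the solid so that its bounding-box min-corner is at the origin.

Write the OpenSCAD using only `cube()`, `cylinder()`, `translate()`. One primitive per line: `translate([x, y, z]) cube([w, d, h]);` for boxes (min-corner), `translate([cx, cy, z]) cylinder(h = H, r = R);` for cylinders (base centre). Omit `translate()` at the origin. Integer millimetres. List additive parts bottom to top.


cube([280, 260, 60]);
translate([20, 120, 60]) cube([180, 100, 120]);


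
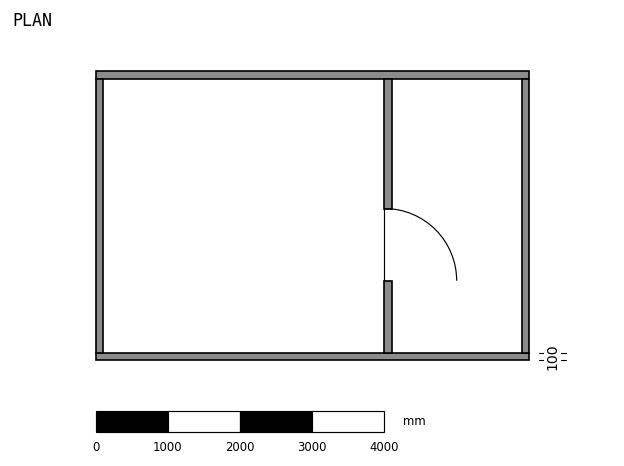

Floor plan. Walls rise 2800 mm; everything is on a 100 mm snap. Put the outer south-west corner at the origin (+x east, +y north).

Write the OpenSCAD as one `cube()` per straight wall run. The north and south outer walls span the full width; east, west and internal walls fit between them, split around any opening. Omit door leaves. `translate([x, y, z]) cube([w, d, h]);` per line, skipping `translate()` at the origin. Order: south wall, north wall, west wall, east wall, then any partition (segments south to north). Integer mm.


cube([6000, 100, 2800]);
translate([0, 3900, 0]) cube([6000, 100, 2800]);
translate([0, 100, 0]) cube([100, 3800, 2800]);
translate([5900, 100, 0]) cube([100, 3800, 2800]);
translate([4000, 100, 0]) cube([100, 1000, 2800]);
translate([4000, 2100, 0]) cube([100, 1800, 2800]);
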